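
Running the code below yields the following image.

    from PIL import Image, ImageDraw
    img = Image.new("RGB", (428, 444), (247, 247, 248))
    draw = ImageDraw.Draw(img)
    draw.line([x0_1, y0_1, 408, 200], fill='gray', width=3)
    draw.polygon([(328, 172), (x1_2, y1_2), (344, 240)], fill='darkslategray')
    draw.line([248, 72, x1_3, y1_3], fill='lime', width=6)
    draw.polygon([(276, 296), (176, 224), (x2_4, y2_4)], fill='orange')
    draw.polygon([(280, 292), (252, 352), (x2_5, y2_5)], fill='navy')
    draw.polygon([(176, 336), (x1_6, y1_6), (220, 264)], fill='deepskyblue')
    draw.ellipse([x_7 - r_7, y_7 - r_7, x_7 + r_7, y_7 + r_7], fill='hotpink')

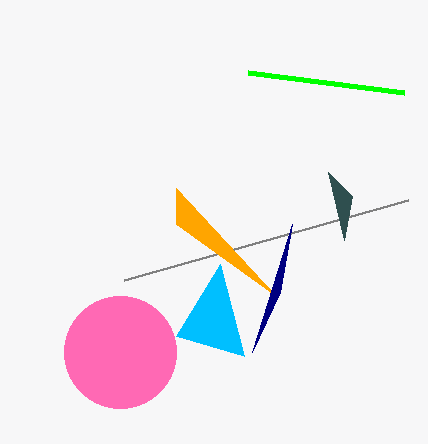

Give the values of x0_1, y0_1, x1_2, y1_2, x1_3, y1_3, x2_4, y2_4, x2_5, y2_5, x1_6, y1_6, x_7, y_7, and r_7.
x0_1 = 124; y0_1 = 280; x1_2 = 352; y1_2 = 196; x1_3 = 404; y1_3 = 92; x2_4 = 176; y2_4 = 188; x2_5 = 292; y2_5 = 224; x1_6 = 244; y1_6 = 356; x_7 = 120; y_7 = 352; r_7 = 56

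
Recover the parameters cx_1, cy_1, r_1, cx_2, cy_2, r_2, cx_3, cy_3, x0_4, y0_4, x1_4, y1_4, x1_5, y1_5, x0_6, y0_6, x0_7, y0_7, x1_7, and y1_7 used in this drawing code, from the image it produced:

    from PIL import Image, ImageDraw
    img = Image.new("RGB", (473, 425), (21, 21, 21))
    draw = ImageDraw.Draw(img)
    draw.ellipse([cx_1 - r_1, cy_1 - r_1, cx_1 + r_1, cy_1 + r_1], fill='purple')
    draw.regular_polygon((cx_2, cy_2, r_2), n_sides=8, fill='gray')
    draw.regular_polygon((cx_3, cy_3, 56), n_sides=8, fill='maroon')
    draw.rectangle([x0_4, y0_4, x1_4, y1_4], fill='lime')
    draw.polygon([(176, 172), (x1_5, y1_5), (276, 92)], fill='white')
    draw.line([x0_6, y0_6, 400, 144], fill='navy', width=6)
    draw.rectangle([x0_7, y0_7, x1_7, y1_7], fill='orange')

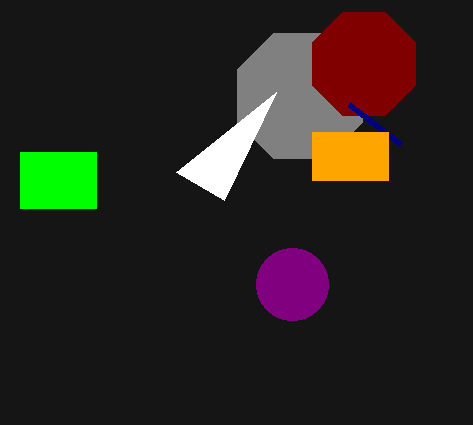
cx_1 = 292, cy_1 = 284, r_1 = 36, cx_2 = 300, cy_2 = 96, r_2 = 68, cx_3 = 364, cy_3 = 64, x0_4 = 20, y0_4 = 152, x1_4 = 96, y1_4 = 208, x1_5 = 224, y1_5 = 200, x0_6 = 348, y0_6 = 104, x0_7 = 312, y0_7 = 132, x1_7 = 388, y1_7 = 180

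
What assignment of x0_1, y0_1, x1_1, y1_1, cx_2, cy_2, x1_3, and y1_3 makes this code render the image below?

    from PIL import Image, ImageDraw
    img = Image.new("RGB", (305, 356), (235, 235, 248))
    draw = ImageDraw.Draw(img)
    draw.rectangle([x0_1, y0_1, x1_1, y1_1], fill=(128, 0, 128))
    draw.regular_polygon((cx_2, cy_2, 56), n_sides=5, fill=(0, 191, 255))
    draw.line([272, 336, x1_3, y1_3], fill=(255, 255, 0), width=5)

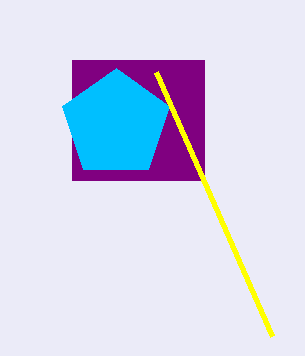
x0_1 = 72, y0_1 = 60, x1_1 = 204, y1_1 = 180, cx_2 = 116, cy_2 = 124, x1_3 = 156, y1_3 = 72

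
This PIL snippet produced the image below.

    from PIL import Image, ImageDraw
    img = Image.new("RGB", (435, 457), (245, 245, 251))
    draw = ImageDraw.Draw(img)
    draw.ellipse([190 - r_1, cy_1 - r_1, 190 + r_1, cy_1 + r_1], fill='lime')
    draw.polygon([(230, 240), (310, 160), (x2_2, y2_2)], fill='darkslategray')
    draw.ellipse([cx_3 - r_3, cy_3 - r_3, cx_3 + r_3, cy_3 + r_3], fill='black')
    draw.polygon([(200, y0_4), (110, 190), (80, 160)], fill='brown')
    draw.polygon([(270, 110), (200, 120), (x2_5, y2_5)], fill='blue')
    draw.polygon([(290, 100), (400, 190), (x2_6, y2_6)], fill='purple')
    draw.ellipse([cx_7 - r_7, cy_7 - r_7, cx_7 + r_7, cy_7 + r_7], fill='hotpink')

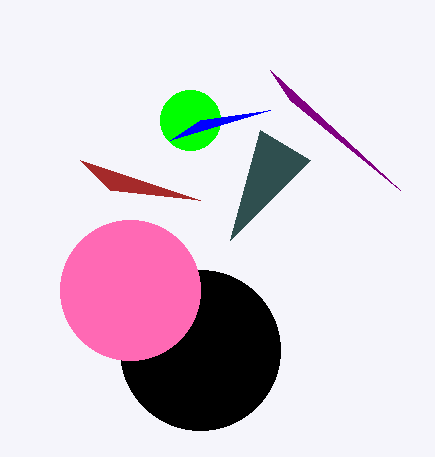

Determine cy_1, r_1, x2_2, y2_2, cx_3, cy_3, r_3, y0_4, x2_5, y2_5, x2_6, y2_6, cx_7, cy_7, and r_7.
cy_1 = 120
r_1 = 30
x2_2 = 260
y2_2 = 130
cx_3 = 200
cy_3 = 350
r_3 = 80
y0_4 = 200
x2_5 = 170
y2_5 = 140
x2_6 = 270
y2_6 = 70
cx_7 = 130
cy_7 = 290
r_7 = 70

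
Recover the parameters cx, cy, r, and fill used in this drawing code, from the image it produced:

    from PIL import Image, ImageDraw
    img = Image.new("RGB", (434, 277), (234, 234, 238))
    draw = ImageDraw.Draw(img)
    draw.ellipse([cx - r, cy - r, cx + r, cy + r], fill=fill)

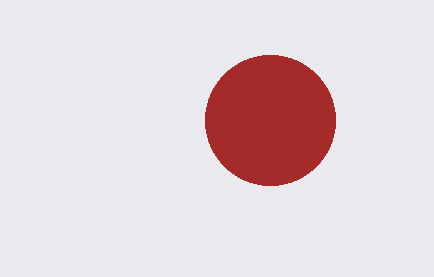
cx = 270
cy = 120
r = 65
fill = 'brown'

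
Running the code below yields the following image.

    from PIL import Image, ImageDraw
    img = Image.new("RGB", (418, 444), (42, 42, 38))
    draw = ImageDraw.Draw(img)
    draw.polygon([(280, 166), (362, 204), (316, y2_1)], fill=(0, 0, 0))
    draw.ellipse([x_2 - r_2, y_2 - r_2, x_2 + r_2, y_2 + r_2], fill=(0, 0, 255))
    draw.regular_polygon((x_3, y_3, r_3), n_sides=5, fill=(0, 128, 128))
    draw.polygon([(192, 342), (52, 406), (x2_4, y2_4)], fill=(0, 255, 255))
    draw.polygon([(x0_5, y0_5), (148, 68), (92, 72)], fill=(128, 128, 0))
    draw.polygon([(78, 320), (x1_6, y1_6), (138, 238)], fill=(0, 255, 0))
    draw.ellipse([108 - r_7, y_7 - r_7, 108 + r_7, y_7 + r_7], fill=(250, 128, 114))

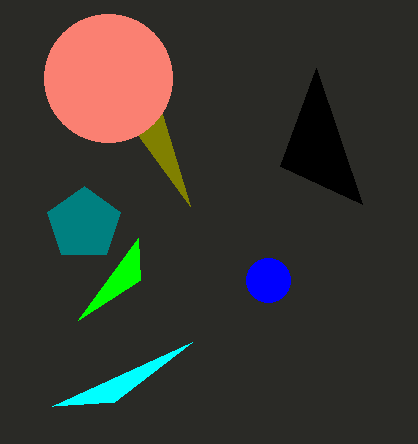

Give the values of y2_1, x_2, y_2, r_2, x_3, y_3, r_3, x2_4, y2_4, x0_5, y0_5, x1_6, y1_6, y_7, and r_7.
y2_1 = 68, x_2 = 268, y_2 = 280, r_2 = 22, x_3 = 84, y_3 = 224, r_3 = 38, x2_4 = 114, y2_4 = 402, x0_5 = 190, y0_5 = 206, x1_6 = 140, y1_6 = 280, y_7 = 78, r_7 = 64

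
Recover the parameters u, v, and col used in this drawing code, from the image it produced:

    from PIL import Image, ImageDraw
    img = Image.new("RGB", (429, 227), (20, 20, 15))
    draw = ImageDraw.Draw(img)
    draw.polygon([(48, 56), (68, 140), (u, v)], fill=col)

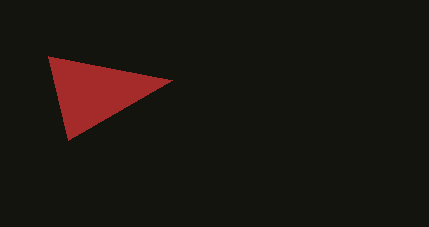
u = 172; v = 80; col = 'brown'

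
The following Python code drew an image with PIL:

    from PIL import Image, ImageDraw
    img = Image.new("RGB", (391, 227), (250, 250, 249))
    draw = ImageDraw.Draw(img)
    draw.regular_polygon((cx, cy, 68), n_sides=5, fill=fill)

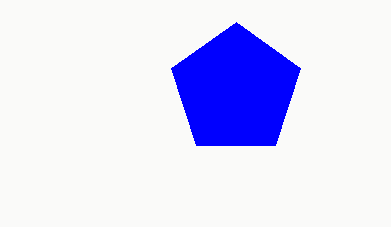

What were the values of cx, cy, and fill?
cx = 236
cy = 90
fill = 'blue'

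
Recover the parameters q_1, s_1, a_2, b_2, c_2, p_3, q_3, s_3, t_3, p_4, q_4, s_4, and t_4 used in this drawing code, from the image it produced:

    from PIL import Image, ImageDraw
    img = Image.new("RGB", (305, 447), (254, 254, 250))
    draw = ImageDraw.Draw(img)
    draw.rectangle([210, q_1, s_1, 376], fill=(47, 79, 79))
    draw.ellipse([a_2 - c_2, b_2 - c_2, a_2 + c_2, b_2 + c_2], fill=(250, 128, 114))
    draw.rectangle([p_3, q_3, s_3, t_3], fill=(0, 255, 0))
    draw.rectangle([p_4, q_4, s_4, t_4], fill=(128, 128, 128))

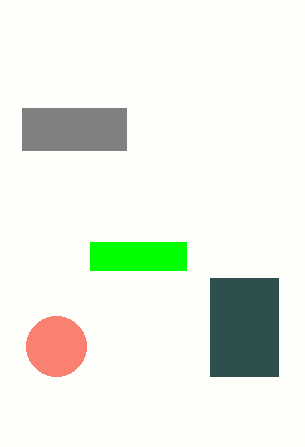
q_1 = 278, s_1 = 278, a_2 = 56, b_2 = 346, c_2 = 30, p_3 = 90, q_3 = 242, s_3 = 186, t_3 = 270, p_4 = 22, q_4 = 108, s_4 = 126, t_4 = 150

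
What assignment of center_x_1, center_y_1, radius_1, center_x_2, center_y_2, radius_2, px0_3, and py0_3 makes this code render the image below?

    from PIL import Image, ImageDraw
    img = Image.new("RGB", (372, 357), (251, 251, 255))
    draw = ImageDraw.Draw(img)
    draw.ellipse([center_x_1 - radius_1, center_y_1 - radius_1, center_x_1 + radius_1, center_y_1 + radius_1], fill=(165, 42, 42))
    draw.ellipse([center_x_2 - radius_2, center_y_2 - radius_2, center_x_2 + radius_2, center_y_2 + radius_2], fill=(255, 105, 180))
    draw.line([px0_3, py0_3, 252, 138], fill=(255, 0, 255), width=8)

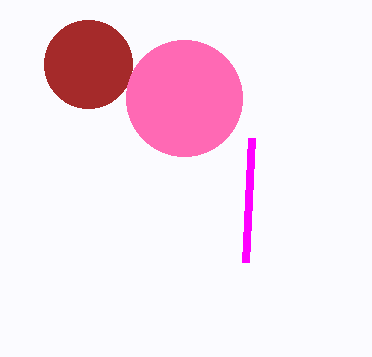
center_x_1 = 88; center_y_1 = 64; radius_1 = 44; center_x_2 = 184; center_y_2 = 98; radius_2 = 58; px0_3 = 246; py0_3 = 262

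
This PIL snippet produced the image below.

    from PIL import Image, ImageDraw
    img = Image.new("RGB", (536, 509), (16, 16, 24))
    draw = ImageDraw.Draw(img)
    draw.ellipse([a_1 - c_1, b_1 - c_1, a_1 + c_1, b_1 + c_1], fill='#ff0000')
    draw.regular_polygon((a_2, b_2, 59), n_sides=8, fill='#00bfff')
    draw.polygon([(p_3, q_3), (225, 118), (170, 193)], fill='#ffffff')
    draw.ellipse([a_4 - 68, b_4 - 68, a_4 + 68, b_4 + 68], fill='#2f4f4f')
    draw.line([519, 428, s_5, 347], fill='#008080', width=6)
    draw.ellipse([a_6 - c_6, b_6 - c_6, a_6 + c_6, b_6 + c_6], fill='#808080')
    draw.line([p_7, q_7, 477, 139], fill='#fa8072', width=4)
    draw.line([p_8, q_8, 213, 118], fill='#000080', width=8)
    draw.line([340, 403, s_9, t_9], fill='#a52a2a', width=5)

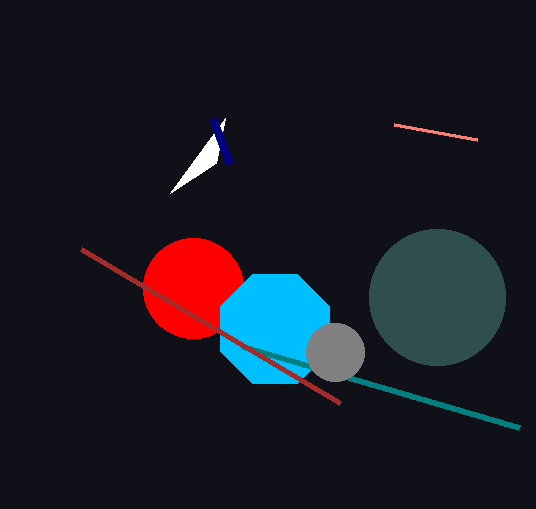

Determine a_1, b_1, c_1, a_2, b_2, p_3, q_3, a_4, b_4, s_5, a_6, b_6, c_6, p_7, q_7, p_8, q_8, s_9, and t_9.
a_1 = 193, b_1 = 288, c_1 = 50, a_2 = 275, b_2 = 329, p_3 = 216, q_3 = 163, a_4 = 437, b_4 = 297, s_5 = 243, a_6 = 335, b_6 = 352, c_6 = 29, p_7 = 394, q_7 = 124, p_8 = 230, q_8 = 164, s_9 = 81, t_9 = 249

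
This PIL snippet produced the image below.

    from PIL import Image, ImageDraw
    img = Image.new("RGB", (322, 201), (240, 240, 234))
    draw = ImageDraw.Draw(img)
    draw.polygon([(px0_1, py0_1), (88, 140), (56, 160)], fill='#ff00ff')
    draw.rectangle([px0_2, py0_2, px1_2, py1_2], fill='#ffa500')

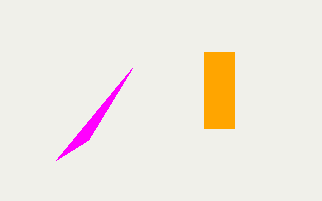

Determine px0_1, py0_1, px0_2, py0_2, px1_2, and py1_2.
px0_1 = 132; py0_1 = 68; px0_2 = 204; py0_2 = 52; px1_2 = 234; py1_2 = 128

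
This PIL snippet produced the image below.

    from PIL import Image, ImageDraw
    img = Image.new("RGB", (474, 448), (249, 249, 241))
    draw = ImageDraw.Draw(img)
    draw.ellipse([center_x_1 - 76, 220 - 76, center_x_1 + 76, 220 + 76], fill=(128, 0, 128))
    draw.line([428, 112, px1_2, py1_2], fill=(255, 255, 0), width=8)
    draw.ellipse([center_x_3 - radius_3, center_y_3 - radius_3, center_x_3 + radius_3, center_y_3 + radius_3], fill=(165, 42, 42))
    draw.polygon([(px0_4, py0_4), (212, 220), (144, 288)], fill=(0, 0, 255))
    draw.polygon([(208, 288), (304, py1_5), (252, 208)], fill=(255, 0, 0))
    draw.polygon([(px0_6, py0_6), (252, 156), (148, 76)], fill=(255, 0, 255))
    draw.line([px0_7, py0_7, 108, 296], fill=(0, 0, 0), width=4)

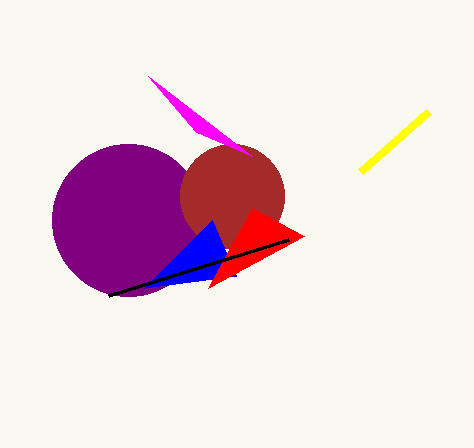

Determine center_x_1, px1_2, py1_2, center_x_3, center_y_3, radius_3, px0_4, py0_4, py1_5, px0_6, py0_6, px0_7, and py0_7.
center_x_1 = 128
px1_2 = 360
py1_2 = 172
center_x_3 = 232
center_y_3 = 196
radius_3 = 52
px0_4 = 236
py0_4 = 276
py1_5 = 236
px0_6 = 196
py0_6 = 132
px0_7 = 288
py0_7 = 240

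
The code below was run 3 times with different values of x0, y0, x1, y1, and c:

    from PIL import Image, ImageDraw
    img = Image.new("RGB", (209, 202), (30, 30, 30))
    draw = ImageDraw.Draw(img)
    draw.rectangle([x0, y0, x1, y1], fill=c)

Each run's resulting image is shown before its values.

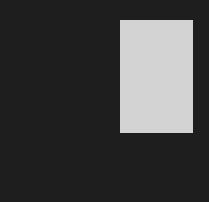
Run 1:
x0 = 120; y0 = 20; x1 = 192; y1 = 132; c = 'lightgray'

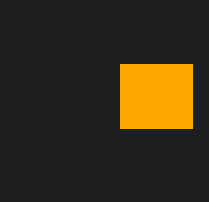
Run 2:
x0 = 120; y0 = 64; x1 = 192; y1 = 128; c = 'orange'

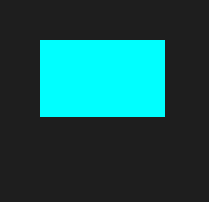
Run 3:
x0 = 40
y0 = 40
x1 = 164
y1 = 116
c = 'cyan'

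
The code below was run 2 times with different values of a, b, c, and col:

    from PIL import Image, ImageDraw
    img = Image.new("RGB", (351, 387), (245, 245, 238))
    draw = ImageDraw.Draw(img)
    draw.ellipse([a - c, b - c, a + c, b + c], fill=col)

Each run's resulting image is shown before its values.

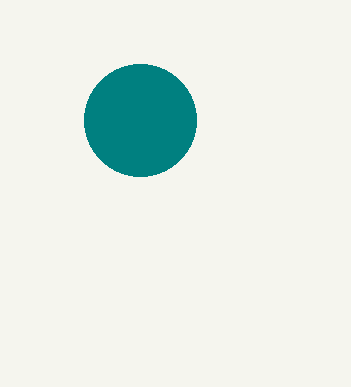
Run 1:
a = 140
b = 120
c = 56
col = 'teal'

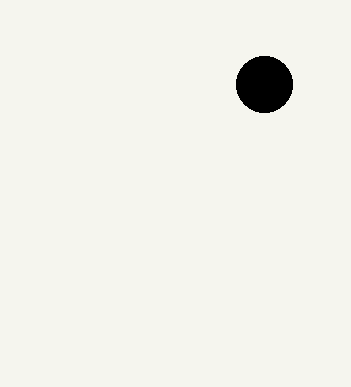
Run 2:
a = 264, b = 84, c = 28, col = 'black'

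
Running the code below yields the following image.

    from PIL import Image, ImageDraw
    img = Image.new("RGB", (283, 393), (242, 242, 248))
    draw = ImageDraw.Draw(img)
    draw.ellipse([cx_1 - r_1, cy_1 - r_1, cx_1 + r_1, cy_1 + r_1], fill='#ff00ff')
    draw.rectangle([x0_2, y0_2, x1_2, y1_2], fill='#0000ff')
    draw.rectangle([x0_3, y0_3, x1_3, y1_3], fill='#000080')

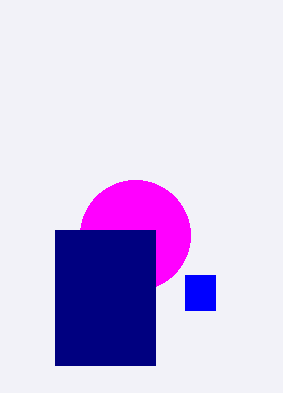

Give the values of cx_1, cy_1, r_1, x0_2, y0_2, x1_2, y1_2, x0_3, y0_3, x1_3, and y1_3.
cx_1 = 135
cy_1 = 235
r_1 = 55
x0_2 = 185
y0_2 = 275
x1_2 = 215
y1_2 = 310
x0_3 = 55
y0_3 = 230
x1_3 = 155
y1_3 = 365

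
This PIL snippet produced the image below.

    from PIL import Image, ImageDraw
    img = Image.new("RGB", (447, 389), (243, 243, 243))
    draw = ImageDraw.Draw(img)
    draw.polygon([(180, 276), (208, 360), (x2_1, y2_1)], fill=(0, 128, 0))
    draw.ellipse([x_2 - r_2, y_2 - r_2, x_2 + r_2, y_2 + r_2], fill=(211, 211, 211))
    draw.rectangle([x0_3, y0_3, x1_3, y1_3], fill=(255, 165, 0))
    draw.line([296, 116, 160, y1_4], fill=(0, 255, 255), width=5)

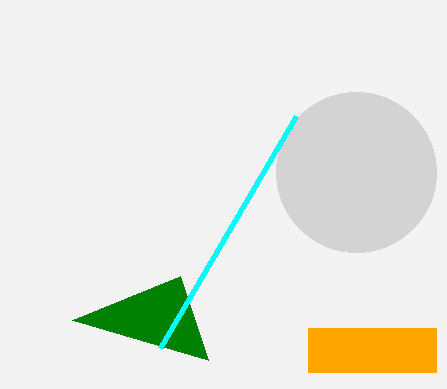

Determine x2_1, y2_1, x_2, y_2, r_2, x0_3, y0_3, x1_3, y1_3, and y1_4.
x2_1 = 72; y2_1 = 320; x_2 = 356; y_2 = 172; r_2 = 80; x0_3 = 308; y0_3 = 328; x1_3 = 436; y1_3 = 372; y1_4 = 348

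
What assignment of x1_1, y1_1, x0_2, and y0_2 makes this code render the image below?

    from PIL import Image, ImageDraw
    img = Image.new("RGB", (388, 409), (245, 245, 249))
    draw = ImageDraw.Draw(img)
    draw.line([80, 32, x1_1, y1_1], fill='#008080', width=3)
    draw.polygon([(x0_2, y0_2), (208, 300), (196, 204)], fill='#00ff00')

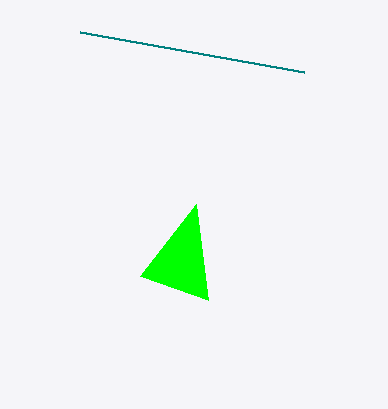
x1_1 = 304, y1_1 = 72, x0_2 = 140, y0_2 = 276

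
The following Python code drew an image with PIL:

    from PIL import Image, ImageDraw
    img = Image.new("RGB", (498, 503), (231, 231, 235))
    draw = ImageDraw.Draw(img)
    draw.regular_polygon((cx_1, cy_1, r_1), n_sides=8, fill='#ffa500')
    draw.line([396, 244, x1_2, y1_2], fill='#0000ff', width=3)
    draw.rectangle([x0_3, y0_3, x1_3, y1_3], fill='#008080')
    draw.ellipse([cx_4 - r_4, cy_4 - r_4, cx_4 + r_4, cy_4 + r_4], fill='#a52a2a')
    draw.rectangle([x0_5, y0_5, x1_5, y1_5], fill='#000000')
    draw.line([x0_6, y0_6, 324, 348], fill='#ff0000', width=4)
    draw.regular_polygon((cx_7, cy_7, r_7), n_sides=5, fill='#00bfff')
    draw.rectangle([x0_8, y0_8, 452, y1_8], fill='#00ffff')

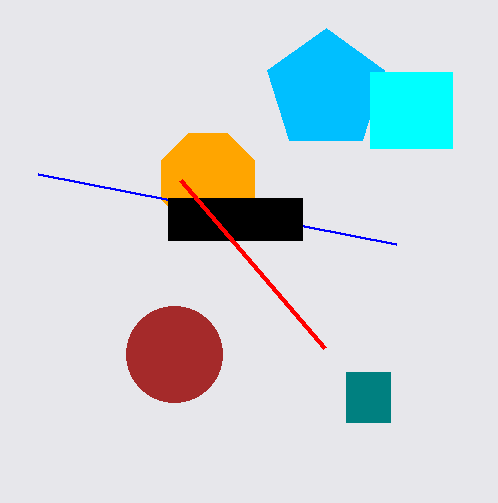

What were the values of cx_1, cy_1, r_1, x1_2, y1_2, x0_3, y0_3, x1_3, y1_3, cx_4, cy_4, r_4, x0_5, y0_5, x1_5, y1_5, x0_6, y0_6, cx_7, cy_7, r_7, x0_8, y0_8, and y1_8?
cx_1 = 208; cy_1 = 180; r_1 = 50; x1_2 = 38; y1_2 = 174; x0_3 = 346; y0_3 = 372; x1_3 = 390; y1_3 = 422; cx_4 = 174; cy_4 = 354; r_4 = 48; x0_5 = 168; y0_5 = 198; x1_5 = 302; y1_5 = 240; x0_6 = 180; y0_6 = 180; cx_7 = 326; cy_7 = 90; r_7 = 62; x0_8 = 370; y0_8 = 72; y1_8 = 148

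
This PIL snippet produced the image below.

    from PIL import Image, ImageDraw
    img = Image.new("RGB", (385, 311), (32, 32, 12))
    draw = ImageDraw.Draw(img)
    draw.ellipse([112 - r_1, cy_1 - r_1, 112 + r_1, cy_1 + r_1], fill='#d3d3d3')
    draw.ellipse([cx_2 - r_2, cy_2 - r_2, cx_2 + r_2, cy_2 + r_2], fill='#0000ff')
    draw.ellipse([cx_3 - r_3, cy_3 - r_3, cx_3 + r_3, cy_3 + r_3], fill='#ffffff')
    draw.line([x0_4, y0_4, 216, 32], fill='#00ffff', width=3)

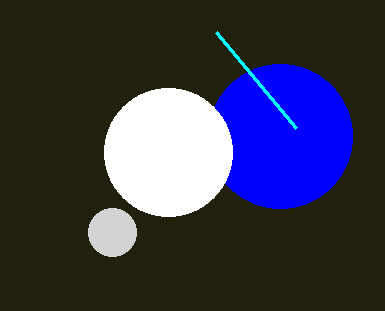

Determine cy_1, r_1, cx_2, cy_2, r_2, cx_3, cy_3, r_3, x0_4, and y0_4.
cy_1 = 232, r_1 = 24, cx_2 = 280, cy_2 = 136, r_2 = 72, cx_3 = 168, cy_3 = 152, r_3 = 64, x0_4 = 296, y0_4 = 128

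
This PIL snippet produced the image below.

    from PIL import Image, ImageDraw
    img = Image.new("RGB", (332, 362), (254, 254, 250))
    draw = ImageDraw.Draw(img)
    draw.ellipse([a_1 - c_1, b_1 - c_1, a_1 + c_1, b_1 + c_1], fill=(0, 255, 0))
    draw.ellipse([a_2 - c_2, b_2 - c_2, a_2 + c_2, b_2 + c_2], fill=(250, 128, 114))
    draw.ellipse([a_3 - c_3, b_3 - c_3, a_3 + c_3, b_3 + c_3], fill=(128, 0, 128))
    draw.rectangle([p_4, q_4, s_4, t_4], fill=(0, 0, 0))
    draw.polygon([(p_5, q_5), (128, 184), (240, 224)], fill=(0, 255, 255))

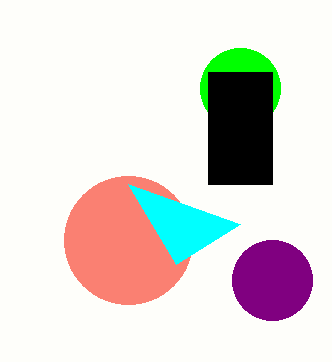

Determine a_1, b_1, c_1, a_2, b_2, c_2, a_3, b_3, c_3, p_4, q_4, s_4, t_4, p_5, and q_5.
a_1 = 240; b_1 = 88; c_1 = 40; a_2 = 128; b_2 = 240; c_2 = 64; a_3 = 272; b_3 = 280; c_3 = 40; p_4 = 208; q_4 = 72; s_4 = 272; t_4 = 184; p_5 = 176; q_5 = 264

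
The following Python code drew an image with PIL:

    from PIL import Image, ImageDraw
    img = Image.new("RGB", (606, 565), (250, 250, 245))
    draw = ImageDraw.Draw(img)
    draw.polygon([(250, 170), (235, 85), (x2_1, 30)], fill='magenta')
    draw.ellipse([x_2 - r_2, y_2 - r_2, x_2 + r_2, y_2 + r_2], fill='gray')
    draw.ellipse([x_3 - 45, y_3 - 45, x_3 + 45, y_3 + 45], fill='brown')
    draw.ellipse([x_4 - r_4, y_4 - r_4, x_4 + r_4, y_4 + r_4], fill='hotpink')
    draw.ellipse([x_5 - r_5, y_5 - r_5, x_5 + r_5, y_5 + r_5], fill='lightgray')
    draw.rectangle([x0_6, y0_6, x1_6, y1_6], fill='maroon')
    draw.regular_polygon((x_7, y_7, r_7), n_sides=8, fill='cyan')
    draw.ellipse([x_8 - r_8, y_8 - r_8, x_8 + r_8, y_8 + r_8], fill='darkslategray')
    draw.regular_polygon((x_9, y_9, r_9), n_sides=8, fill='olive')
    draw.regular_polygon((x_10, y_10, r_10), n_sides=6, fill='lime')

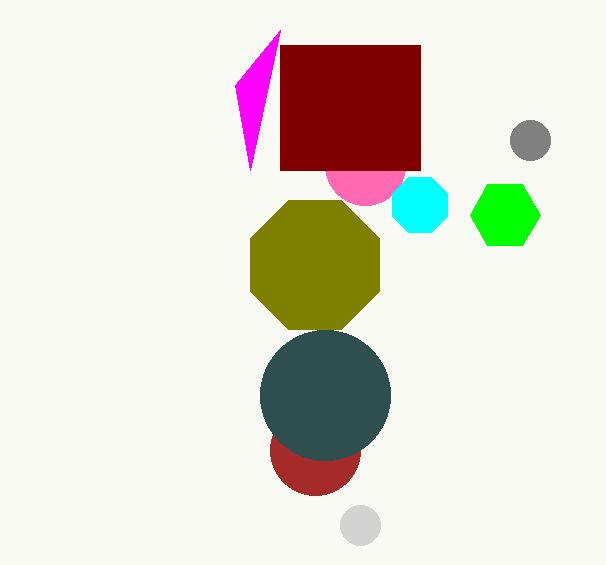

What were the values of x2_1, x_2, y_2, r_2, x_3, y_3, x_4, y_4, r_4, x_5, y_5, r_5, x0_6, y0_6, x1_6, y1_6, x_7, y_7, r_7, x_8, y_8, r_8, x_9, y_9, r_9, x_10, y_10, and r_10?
x2_1 = 280; x_2 = 530; y_2 = 140; r_2 = 20; x_3 = 315; y_3 = 450; x_4 = 365; y_4 = 165; r_4 = 40; x_5 = 360; y_5 = 525; r_5 = 20; x0_6 = 280; y0_6 = 45; x1_6 = 420; y1_6 = 170; x_7 = 420; y_7 = 205; r_7 = 30; x_8 = 325; y_8 = 395; r_8 = 65; x_9 = 315; y_9 = 265; r_9 = 70; x_10 = 505; y_10 = 215; r_10 = 35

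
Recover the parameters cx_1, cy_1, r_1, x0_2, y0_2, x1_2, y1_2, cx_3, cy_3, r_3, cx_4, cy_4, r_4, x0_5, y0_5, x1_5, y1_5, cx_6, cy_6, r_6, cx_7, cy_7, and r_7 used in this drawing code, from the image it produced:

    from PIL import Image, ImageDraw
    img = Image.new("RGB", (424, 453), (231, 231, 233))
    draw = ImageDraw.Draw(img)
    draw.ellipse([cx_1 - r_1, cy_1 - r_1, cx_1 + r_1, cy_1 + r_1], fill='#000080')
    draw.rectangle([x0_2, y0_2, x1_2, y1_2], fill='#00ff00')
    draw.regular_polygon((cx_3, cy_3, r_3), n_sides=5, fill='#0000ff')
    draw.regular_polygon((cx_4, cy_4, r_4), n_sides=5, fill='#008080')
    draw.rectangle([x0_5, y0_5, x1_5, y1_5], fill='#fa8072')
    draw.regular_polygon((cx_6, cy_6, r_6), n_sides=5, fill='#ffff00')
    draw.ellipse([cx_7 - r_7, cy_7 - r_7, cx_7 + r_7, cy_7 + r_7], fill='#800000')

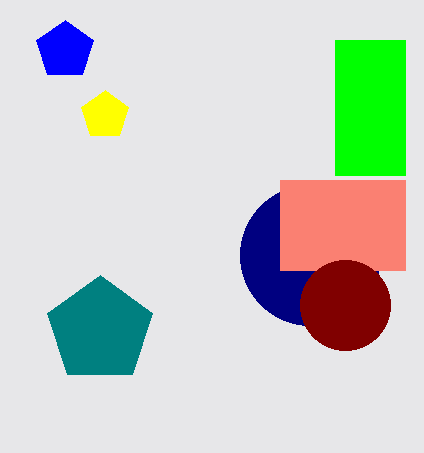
cx_1 = 310
cy_1 = 255
r_1 = 70
x0_2 = 335
y0_2 = 40
x1_2 = 405
y1_2 = 175
cx_3 = 65
cy_3 = 50
r_3 = 30
cx_4 = 100
cy_4 = 330
r_4 = 55
x0_5 = 280
y0_5 = 180
x1_5 = 405
y1_5 = 270
cx_6 = 105
cy_6 = 115
r_6 = 25
cx_7 = 345
cy_7 = 305
r_7 = 45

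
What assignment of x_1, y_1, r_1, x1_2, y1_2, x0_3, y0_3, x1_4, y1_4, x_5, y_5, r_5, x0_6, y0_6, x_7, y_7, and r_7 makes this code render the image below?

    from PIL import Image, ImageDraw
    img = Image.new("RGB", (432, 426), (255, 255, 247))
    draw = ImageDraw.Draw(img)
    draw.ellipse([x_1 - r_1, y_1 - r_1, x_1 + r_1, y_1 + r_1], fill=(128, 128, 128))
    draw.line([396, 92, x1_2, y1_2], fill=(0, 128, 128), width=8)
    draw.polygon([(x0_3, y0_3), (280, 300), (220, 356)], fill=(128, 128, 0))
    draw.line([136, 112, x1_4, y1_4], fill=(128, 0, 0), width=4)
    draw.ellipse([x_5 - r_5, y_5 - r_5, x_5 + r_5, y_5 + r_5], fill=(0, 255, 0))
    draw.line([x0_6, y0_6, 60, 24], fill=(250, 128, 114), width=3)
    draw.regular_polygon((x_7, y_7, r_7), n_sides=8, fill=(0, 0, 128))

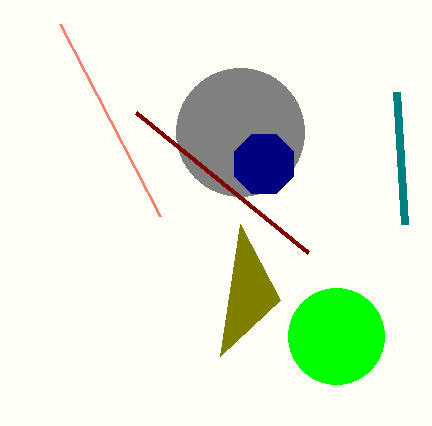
x_1 = 240, y_1 = 132, r_1 = 64, x1_2 = 404, y1_2 = 224, x0_3 = 240, y0_3 = 224, x1_4 = 308, y1_4 = 252, x_5 = 336, y_5 = 336, r_5 = 48, x0_6 = 160, y0_6 = 216, x_7 = 264, y_7 = 164, r_7 = 32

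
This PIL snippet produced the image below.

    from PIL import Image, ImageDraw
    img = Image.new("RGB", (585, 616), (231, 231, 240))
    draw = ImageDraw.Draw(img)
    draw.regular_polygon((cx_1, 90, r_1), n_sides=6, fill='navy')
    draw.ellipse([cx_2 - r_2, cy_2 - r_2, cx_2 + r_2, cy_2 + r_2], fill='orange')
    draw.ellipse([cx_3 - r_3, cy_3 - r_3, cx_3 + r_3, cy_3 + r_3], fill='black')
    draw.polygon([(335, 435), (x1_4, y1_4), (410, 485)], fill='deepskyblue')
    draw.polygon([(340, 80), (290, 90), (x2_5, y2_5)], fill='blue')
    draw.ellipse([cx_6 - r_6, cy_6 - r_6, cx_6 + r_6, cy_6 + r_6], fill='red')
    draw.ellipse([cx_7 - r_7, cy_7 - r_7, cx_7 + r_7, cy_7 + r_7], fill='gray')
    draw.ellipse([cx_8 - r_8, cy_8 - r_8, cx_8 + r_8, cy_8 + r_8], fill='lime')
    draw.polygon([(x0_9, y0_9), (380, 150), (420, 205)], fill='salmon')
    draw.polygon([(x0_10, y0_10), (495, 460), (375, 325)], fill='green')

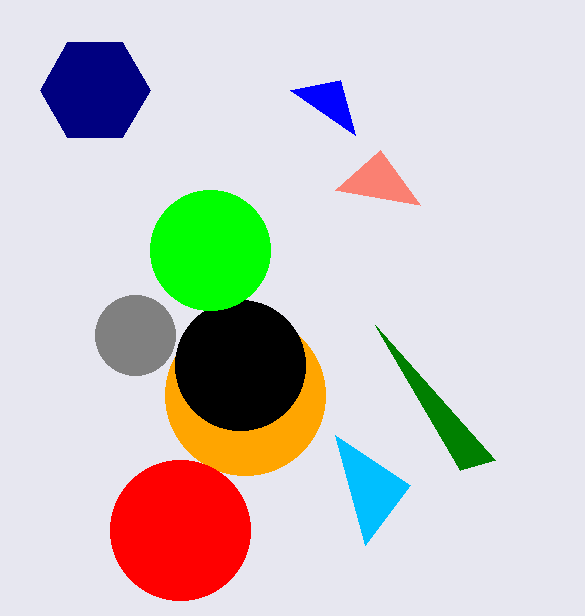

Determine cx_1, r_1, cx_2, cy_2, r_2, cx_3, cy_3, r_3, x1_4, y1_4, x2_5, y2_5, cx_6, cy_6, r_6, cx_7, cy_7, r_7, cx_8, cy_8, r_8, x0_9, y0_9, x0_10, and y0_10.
cx_1 = 95; r_1 = 55; cx_2 = 245; cy_2 = 395; r_2 = 80; cx_3 = 240; cy_3 = 365; r_3 = 65; x1_4 = 365; y1_4 = 545; x2_5 = 355; y2_5 = 135; cx_6 = 180; cy_6 = 530; r_6 = 70; cx_7 = 135; cy_7 = 335; r_7 = 40; cx_8 = 210; cy_8 = 250; r_8 = 60; x0_9 = 335; y0_9 = 190; x0_10 = 460; y0_10 = 470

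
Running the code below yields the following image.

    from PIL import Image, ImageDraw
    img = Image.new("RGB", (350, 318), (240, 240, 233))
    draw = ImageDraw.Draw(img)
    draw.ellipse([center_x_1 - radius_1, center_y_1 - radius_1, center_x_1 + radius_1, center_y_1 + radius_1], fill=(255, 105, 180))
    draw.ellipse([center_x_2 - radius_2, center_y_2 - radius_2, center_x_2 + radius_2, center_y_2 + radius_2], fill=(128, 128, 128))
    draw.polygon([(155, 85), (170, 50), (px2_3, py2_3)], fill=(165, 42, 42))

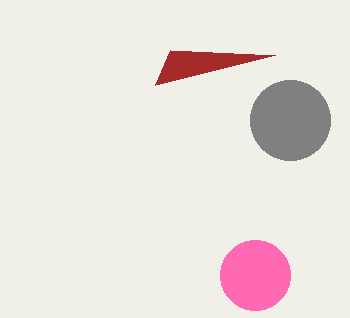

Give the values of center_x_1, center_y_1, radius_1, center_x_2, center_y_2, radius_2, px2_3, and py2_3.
center_x_1 = 255
center_y_1 = 275
radius_1 = 35
center_x_2 = 290
center_y_2 = 120
radius_2 = 40
px2_3 = 275
py2_3 = 55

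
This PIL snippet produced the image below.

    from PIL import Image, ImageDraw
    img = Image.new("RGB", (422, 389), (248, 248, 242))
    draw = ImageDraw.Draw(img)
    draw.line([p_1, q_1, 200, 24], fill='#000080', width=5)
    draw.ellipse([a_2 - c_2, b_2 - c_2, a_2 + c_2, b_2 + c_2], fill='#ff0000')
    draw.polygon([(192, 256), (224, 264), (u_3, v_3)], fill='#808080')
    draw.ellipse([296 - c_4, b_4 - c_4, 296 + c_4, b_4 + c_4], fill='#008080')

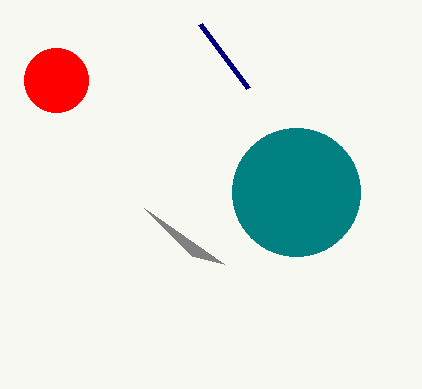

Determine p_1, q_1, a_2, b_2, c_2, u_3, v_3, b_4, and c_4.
p_1 = 248
q_1 = 88
a_2 = 56
b_2 = 80
c_2 = 32
u_3 = 144
v_3 = 208
b_4 = 192
c_4 = 64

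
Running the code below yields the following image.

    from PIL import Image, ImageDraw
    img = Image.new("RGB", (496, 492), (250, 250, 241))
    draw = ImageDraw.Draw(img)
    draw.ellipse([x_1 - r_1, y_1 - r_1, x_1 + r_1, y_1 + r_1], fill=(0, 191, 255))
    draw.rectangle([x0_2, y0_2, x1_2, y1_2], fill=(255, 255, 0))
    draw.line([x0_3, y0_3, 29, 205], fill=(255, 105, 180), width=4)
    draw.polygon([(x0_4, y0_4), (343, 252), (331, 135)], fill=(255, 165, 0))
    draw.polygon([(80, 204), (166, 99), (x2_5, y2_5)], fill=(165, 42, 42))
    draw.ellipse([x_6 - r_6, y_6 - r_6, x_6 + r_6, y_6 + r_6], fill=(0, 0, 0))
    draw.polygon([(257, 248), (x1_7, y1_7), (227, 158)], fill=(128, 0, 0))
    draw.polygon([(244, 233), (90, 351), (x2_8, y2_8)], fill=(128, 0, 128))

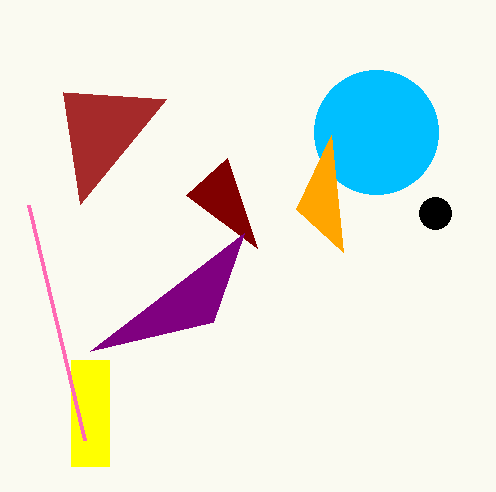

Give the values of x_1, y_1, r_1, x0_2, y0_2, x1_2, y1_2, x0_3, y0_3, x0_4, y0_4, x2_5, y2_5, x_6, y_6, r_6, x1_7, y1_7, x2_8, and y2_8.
x_1 = 376, y_1 = 132, r_1 = 62, x0_2 = 71, y0_2 = 360, x1_2 = 109, y1_2 = 466, x0_3 = 85, y0_3 = 440, x0_4 = 296, y0_4 = 209, x2_5 = 63, y2_5 = 92, x_6 = 435, y_6 = 213, r_6 = 16, x1_7 = 186, y1_7 = 195, x2_8 = 213, y2_8 = 322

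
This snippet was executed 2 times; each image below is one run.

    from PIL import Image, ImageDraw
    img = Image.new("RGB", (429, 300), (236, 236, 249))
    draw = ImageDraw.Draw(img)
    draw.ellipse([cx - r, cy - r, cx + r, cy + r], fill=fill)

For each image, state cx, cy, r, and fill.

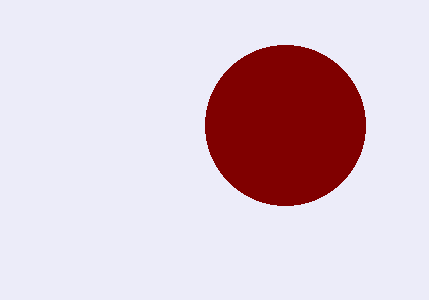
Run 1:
cx = 285, cy = 125, r = 80, fill = 'maroon'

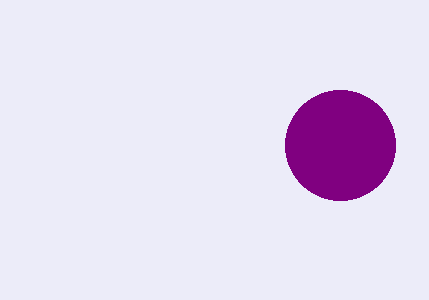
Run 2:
cx = 340
cy = 145
r = 55
fill = 'purple'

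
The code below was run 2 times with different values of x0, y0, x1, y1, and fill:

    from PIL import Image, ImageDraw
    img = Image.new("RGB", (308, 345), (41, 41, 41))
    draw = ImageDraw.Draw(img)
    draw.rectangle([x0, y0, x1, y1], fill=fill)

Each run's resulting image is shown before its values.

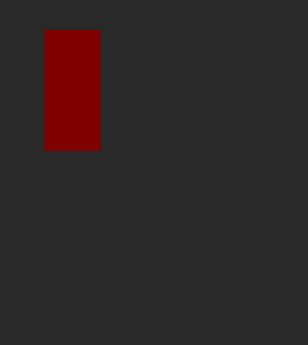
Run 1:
x0 = 45, y0 = 30, x1 = 100, y1 = 150, fill = 'maroon'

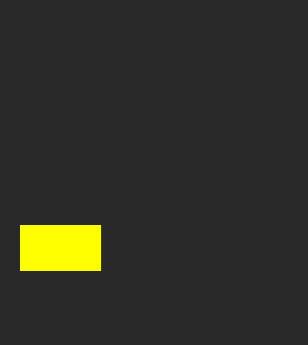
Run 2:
x0 = 20
y0 = 225
x1 = 100
y1 = 270
fill = 'yellow'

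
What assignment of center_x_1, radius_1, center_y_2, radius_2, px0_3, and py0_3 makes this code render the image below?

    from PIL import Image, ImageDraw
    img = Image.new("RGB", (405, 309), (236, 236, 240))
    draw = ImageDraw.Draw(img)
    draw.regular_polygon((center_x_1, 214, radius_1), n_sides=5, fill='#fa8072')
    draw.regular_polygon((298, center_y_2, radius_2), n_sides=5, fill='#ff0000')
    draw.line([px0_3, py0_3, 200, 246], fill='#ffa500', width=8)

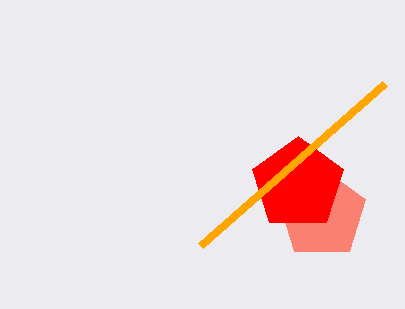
center_x_1 = 322; radius_1 = 46; center_y_2 = 184; radius_2 = 48; px0_3 = 384; py0_3 = 84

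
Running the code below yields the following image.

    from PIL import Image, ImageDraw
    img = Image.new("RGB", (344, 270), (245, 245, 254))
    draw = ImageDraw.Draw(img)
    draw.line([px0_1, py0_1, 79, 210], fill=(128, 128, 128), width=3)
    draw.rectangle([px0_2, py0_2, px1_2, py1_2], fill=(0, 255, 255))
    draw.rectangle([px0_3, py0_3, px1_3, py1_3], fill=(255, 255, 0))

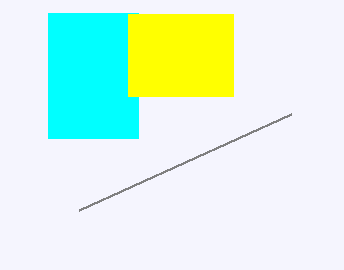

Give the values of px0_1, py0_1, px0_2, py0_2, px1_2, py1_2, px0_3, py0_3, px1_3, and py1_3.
px0_1 = 291, py0_1 = 114, px0_2 = 48, py0_2 = 13, px1_2 = 138, py1_2 = 138, px0_3 = 128, py0_3 = 14, px1_3 = 233, py1_3 = 96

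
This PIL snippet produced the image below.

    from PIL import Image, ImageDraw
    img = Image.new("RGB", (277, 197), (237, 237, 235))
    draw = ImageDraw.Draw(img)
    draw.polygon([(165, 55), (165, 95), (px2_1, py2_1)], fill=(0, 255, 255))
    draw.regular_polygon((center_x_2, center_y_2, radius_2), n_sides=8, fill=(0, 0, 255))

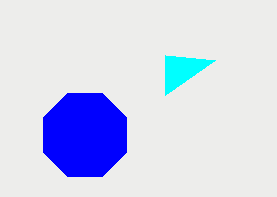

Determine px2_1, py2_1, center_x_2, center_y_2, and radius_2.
px2_1 = 215, py2_1 = 60, center_x_2 = 85, center_y_2 = 135, radius_2 = 45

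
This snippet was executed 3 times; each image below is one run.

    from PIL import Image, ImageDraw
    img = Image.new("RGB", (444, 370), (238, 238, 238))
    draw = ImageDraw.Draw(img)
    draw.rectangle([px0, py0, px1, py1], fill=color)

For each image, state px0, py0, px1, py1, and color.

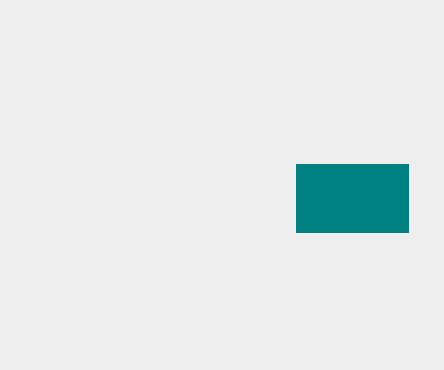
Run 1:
px0 = 296, py0 = 164, px1 = 408, py1 = 232, color = 'teal'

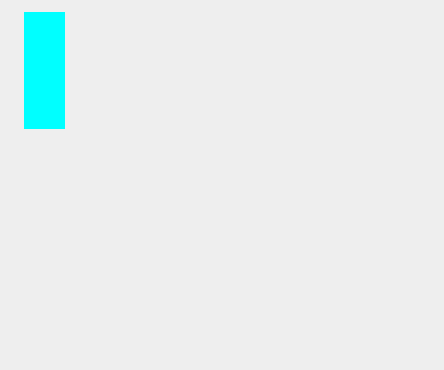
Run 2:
px0 = 24
py0 = 12
px1 = 64
py1 = 128
color = 'cyan'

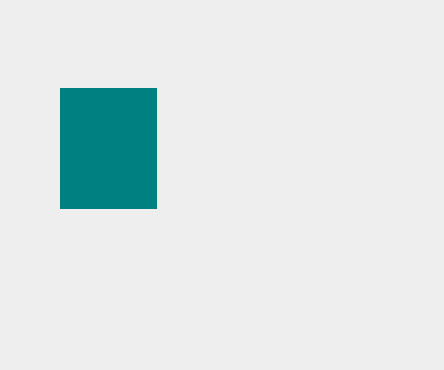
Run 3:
px0 = 60; py0 = 88; px1 = 156; py1 = 208; color = 'teal'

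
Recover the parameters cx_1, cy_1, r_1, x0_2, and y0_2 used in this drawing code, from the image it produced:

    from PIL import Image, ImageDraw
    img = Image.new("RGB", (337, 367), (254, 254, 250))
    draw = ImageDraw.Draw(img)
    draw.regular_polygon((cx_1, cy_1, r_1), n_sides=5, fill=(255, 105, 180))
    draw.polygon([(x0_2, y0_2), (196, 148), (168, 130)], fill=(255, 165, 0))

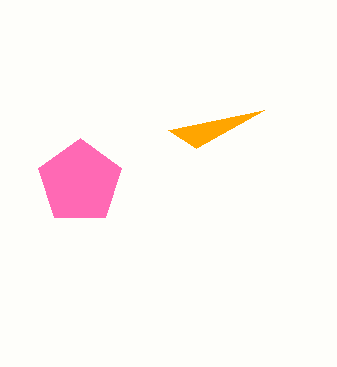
cx_1 = 80
cy_1 = 182
r_1 = 44
x0_2 = 264
y0_2 = 110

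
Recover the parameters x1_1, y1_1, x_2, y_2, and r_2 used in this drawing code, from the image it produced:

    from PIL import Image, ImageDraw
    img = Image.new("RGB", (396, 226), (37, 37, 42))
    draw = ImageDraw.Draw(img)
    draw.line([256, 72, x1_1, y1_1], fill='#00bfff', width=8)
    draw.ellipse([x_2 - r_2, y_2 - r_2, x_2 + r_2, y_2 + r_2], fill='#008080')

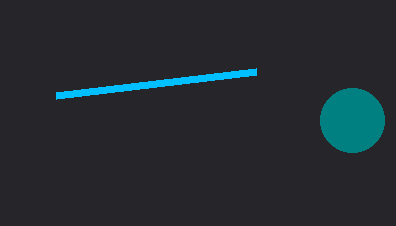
x1_1 = 56; y1_1 = 96; x_2 = 352; y_2 = 120; r_2 = 32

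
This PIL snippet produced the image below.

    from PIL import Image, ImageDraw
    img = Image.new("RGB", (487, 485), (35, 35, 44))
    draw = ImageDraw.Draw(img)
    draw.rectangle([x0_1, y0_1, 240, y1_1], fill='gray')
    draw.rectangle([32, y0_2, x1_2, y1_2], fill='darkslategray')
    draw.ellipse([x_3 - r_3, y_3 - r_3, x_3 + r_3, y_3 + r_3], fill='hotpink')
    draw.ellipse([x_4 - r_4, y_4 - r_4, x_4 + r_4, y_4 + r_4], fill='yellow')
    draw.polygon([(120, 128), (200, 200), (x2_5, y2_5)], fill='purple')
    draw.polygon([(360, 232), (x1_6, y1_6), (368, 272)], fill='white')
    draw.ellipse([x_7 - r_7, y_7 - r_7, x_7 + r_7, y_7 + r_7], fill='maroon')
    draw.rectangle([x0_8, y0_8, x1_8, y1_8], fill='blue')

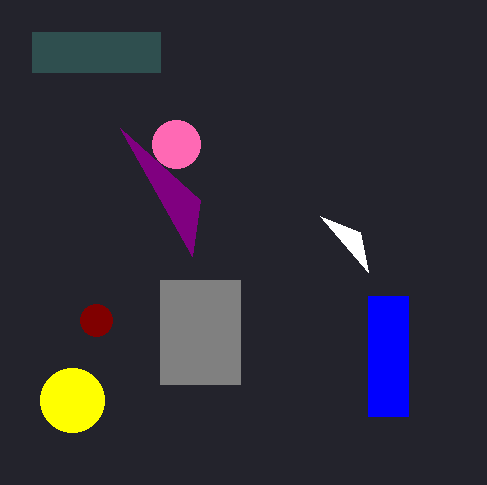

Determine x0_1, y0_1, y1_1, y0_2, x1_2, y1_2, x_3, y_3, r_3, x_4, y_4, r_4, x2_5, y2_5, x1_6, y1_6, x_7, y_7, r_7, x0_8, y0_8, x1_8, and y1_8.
x0_1 = 160; y0_1 = 280; y1_1 = 384; y0_2 = 32; x1_2 = 160; y1_2 = 72; x_3 = 176; y_3 = 144; r_3 = 24; x_4 = 72; y_4 = 400; r_4 = 32; x2_5 = 192; y2_5 = 256; x1_6 = 320; y1_6 = 216; x_7 = 96; y_7 = 320; r_7 = 16; x0_8 = 368; y0_8 = 296; x1_8 = 408; y1_8 = 416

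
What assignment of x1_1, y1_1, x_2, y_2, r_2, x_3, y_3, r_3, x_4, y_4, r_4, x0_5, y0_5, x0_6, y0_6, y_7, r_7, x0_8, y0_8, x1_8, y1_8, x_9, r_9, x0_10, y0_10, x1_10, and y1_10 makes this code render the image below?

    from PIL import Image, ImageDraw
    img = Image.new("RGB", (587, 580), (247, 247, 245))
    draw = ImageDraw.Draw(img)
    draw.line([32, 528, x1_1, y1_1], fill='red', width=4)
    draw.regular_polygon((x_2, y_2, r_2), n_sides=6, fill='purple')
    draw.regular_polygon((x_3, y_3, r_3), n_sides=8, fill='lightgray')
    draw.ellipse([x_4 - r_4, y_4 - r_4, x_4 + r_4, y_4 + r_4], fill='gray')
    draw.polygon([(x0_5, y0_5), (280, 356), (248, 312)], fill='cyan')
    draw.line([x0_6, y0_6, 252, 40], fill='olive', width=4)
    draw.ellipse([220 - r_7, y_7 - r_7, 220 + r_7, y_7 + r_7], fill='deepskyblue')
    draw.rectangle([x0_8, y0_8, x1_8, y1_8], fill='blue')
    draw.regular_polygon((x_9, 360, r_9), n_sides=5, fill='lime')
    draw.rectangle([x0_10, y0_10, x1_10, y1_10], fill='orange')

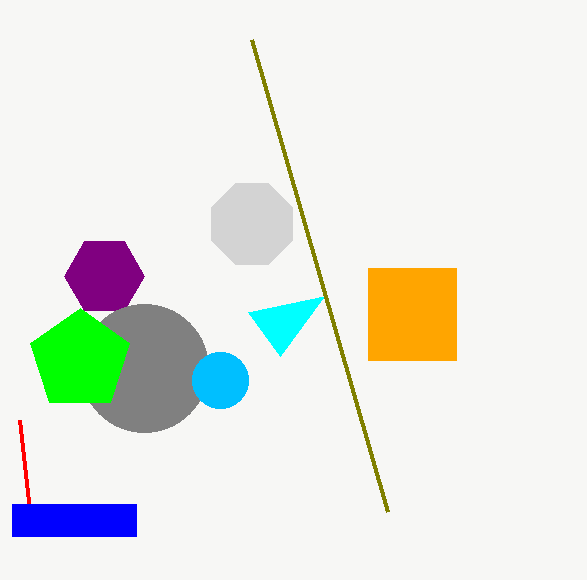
x1_1 = 20; y1_1 = 420; x_2 = 104; y_2 = 276; r_2 = 40; x_3 = 252; y_3 = 224; r_3 = 44; x_4 = 144; y_4 = 368; r_4 = 64; x0_5 = 324; y0_5 = 296; x0_6 = 388; y0_6 = 512; y_7 = 380; r_7 = 28; x0_8 = 12; y0_8 = 504; x1_8 = 136; y1_8 = 536; x_9 = 80; r_9 = 52; x0_10 = 368; y0_10 = 268; x1_10 = 456; y1_10 = 360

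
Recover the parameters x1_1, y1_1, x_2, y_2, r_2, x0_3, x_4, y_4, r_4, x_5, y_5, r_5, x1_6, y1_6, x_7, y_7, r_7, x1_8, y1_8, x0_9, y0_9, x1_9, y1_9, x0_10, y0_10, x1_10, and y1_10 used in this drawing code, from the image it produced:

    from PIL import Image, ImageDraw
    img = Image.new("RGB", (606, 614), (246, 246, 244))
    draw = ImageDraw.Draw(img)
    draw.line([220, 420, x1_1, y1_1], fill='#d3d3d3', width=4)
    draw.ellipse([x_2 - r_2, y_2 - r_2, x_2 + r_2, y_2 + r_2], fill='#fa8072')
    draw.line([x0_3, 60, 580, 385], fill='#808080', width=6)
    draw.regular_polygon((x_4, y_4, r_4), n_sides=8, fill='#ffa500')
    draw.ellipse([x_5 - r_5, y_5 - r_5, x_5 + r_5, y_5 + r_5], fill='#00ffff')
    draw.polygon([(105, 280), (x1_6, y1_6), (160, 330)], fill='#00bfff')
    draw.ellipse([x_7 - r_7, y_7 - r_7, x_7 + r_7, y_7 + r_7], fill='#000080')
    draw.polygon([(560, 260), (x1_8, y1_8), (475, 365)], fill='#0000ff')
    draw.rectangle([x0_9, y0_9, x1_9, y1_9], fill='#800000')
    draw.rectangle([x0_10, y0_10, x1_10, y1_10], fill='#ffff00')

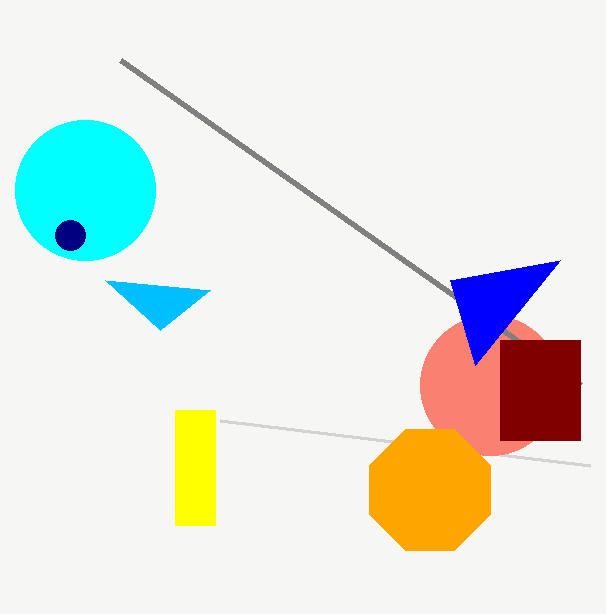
x1_1 = 590
y1_1 = 465
x_2 = 490
y_2 = 385
r_2 = 70
x0_3 = 120
x_4 = 430
y_4 = 490
r_4 = 65
x_5 = 85
y_5 = 190
r_5 = 70
x1_6 = 210
y1_6 = 290
x_7 = 70
y_7 = 235
r_7 = 15
x1_8 = 450
y1_8 = 280
x0_9 = 500
y0_9 = 340
x1_9 = 580
y1_9 = 440
x0_10 = 175
y0_10 = 410
x1_10 = 215
y1_10 = 525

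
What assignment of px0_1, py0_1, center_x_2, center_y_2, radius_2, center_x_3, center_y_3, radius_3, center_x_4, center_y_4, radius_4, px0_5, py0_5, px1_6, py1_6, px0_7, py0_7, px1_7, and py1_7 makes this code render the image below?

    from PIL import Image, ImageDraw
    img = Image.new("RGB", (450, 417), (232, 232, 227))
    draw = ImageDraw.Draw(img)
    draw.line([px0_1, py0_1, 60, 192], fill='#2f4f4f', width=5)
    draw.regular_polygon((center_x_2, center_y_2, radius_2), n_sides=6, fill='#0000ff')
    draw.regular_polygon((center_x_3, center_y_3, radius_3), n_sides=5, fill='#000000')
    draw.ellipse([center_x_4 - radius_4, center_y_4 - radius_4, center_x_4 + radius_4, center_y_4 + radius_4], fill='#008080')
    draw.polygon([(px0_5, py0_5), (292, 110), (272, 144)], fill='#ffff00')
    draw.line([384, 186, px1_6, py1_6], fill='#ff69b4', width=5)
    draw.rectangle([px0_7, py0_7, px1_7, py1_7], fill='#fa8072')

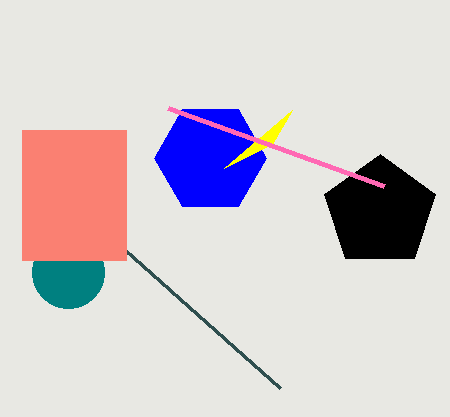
px0_1 = 280; py0_1 = 388; center_x_2 = 210; center_y_2 = 158; radius_2 = 56; center_x_3 = 380; center_y_3 = 212; radius_3 = 58; center_x_4 = 68; center_y_4 = 272; radius_4 = 36; px0_5 = 224; py0_5 = 168; px1_6 = 168; py1_6 = 108; px0_7 = 22; py0_7 = 130; px1_7 = 126; py1_7 = 260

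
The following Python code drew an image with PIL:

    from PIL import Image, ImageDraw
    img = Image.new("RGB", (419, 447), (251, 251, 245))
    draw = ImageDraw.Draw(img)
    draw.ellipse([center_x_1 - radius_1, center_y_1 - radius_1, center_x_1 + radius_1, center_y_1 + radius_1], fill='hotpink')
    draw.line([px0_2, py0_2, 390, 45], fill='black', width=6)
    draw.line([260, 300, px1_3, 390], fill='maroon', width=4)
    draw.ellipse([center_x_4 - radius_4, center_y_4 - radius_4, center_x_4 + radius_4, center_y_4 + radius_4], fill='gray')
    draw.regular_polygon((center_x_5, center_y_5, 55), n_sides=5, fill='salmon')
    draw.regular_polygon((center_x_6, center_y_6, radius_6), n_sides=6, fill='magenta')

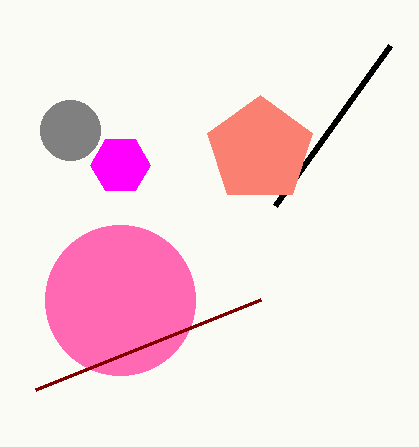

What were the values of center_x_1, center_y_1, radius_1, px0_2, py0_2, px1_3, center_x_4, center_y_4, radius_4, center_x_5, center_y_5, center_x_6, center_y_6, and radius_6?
center_x_1 = 120
center_y_1 = 300
radius_1 = 75
px0_2 = 275
py0_2 = 205
px1_3 = 35
center_x_4 = 70
center_y_4 = 130
radius_4 = 30
center_x_5 = 260
center_y_5 = 150
center_x_6 = 120
center_y_6 = 165
radius_6 = 30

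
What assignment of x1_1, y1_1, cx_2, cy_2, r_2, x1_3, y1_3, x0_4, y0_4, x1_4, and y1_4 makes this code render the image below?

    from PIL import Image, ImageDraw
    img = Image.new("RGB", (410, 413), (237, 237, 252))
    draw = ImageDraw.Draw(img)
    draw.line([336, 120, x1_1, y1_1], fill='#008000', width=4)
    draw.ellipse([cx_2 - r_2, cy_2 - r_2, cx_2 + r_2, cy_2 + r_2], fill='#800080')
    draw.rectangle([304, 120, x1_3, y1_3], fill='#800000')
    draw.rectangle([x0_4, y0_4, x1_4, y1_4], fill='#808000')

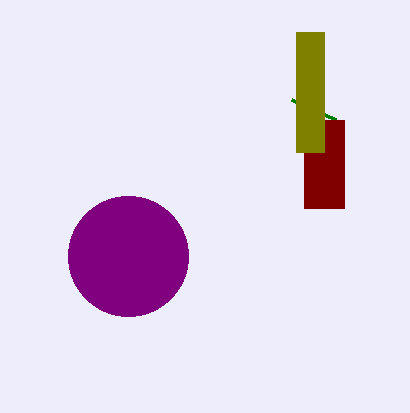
x1_1 = 292; y1_1 = 100; cx_2 = 128; cy_2 = 256; r_2 = 60; x1_3 = 344; y1_3 = 208; x0_4 = 296; y0_4 = 32; x1_4 = 324; y1_4 = 152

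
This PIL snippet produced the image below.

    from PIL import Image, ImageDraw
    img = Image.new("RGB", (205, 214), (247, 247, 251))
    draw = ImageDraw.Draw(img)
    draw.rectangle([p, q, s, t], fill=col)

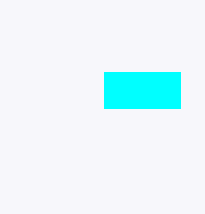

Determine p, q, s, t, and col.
p = 104; q = 72; s = 180; t = 108; col = 'cyan'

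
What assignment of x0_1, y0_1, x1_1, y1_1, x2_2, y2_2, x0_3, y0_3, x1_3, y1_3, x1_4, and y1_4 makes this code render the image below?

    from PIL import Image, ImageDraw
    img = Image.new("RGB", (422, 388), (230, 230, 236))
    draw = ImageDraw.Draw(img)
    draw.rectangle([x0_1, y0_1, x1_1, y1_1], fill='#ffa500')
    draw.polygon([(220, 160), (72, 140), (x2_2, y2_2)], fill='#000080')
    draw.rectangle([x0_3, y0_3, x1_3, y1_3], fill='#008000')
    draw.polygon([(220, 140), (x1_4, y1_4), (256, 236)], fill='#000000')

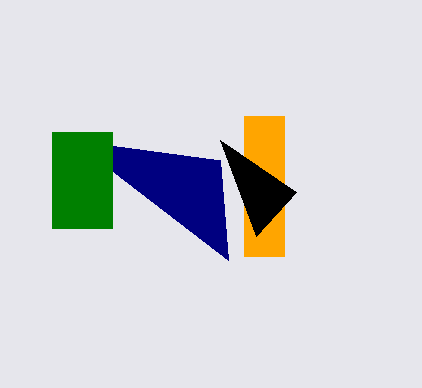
x0_1 = 244
y0_1 = 116
x1_1 = 284
y1_1 = 256
x2_2 = 228
y2_2 = 260
x0_3 = 52
y0_3 = 132
x1_3 = 112
y1_3 = 228
x1_4 = 296
y1_4 = 192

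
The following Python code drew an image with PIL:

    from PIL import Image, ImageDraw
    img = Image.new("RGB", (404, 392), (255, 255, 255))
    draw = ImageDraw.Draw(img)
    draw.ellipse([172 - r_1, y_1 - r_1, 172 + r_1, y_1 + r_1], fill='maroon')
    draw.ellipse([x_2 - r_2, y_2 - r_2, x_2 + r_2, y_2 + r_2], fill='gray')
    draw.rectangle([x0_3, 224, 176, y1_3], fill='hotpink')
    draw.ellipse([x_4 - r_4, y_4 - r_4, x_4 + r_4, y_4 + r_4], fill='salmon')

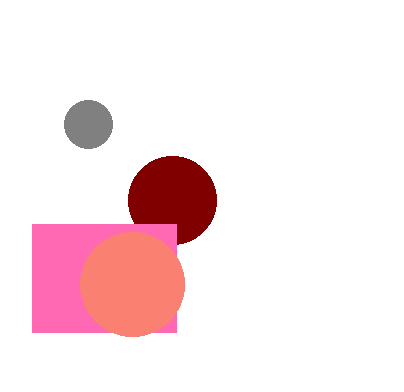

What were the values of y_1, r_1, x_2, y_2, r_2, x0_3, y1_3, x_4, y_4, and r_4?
y_1 = 200; r_1 = 44; x_2 = 88; y_2 = 124; r_2 = 24; x0_3 = 32; y1_3 = 332; x_4 = 132; y_4 = 284; r_4 = 52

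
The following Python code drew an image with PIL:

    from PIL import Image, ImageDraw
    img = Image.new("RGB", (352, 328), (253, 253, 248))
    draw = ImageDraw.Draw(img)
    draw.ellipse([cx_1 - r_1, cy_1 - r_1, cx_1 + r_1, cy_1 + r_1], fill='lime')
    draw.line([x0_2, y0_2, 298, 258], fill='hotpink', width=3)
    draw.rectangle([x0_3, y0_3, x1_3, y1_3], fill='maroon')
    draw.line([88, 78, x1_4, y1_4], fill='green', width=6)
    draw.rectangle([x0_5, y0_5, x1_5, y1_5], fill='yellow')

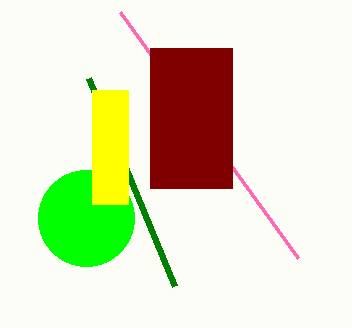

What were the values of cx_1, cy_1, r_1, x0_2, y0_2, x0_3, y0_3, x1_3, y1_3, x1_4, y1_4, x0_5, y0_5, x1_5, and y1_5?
cx_1 = 86; cy_1 = 218; r_1 = 48; x0_2 = 120; y0_2 = 12; x0_3 = 150; y0_3 = 48; x1_3 = 232; y1_3 = 188; x1_4 = 174; y1_4 = 286; x0_5 = 92; y0_5 = 90; x1_5 = 128; y1_5 = 204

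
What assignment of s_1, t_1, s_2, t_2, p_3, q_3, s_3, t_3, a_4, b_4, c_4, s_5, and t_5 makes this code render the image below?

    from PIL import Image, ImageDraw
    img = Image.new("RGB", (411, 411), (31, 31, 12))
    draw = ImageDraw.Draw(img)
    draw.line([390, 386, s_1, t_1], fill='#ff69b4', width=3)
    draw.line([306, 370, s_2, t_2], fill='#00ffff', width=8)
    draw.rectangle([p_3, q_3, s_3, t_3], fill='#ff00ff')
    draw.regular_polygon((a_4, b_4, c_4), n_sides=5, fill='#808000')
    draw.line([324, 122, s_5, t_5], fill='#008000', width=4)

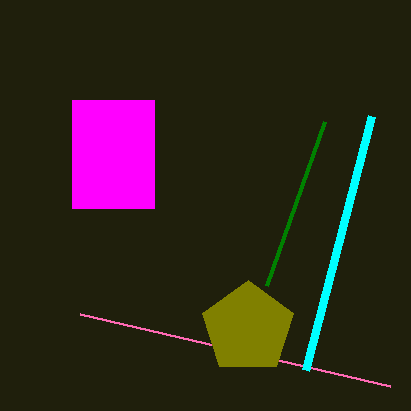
s_1 = 80
t_1 = 314
s_2 = 372
t_2 = 116
p_3 = 72
q_3 = 100
s_3 = 154
t_3 = 208
a_4 = 248
b_4 = 328
c_4 = 48
s_5 = 266
t_5 = 286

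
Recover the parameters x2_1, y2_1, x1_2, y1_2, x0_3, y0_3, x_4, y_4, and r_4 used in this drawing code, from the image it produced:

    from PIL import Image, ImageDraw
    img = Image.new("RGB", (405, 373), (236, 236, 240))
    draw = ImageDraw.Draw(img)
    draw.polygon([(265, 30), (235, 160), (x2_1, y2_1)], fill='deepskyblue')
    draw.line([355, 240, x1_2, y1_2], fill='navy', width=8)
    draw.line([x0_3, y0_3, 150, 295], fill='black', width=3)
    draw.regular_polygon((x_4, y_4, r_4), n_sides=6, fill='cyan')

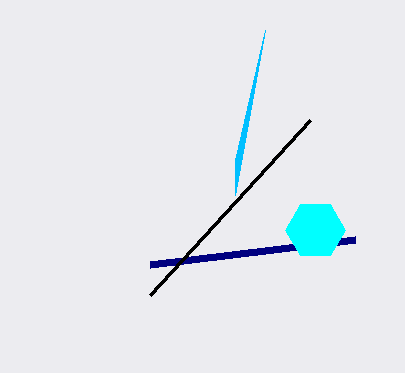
x2_1 = 235, y2_1 = 195, x1_2 = 150, y1_2 = 265, x0_3 = 310, y0_3 = 120, x_4 = 315, y_4 = 230, r_4 = 30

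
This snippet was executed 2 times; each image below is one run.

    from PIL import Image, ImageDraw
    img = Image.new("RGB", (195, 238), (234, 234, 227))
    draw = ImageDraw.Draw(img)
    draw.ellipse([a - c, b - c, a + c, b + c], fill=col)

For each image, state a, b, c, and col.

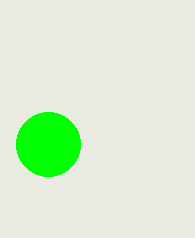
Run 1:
a = 48
b = 144
c = 32
col = 'lime'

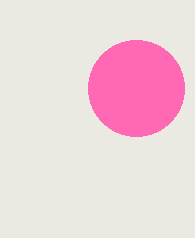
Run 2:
a = 136; b = 88; c = 48; col = 'hotpink'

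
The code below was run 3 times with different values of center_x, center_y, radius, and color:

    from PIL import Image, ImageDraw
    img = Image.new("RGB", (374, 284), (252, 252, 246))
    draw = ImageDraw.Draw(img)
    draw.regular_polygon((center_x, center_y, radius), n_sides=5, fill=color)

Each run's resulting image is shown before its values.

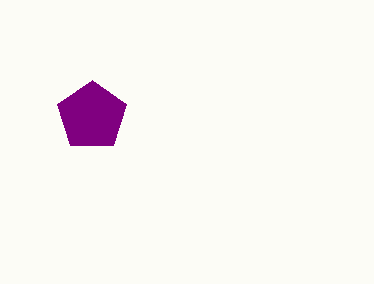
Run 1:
center_x = 92; center_y = 116; radius = 36; color = 'purple'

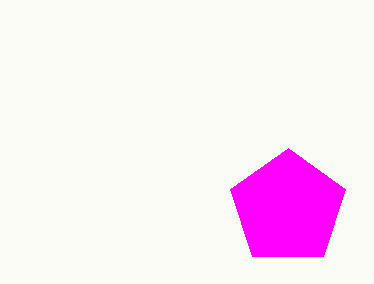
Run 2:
center_x = 288; center_y = 208; radius = 60; color = 'magenta'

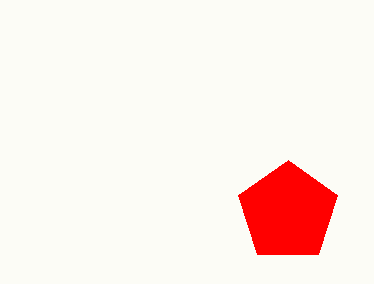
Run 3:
center_x = 288; center_y = 212; radius = 52; color = 'red'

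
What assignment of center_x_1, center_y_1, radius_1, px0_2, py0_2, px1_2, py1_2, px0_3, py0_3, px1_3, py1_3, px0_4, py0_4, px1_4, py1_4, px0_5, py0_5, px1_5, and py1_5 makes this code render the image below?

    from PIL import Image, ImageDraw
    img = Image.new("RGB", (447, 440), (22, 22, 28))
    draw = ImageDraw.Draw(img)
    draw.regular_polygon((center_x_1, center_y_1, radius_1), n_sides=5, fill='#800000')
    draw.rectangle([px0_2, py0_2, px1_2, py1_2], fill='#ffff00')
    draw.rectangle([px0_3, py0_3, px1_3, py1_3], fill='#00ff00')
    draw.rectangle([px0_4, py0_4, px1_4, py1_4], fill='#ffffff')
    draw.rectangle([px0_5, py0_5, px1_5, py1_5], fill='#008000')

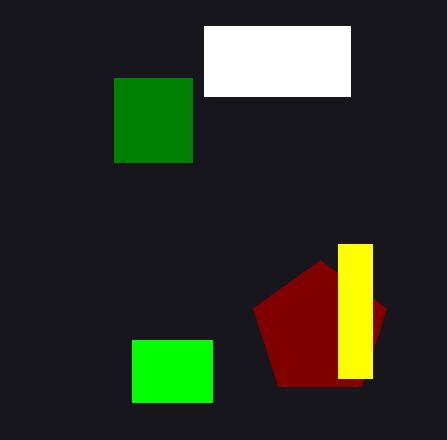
center_x_1 = 320, center_y_1 = 330, radius_1 = 70, px0_2 = 338, py0_2 = 244, px1_2 = 372, py1_2 = 378, px0_3 = 132, py0_3 = 340, px1_3 = 212, py1_3 = 402, px0_4 = 204, py0_4 = 26, px1_4 = 350, py1_4 = 96, px0_5 = 114, py0_5 = 78, px1_5 = 192, py1_5 = 162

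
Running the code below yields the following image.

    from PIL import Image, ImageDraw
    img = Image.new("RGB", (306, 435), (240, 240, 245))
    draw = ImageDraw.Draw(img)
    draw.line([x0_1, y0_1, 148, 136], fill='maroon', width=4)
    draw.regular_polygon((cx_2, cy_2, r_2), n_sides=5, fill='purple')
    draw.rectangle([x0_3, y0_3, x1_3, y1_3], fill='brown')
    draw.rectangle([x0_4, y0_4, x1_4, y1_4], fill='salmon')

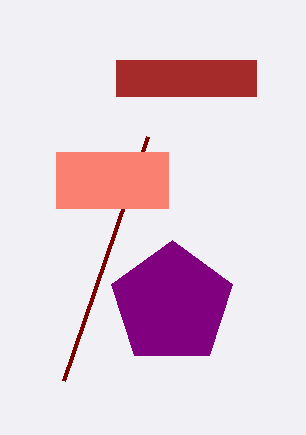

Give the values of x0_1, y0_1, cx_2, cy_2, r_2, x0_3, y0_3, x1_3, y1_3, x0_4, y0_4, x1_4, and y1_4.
x0_1 = 64
y0_1 = 380
cx_2 = 172
cy_2 = 304
r_2 = 64
x0_3 = 116
y0_3 = 60
x1_3 = 256
y1_3 = 96
x0_4 = 56
y0_4 = 152
x1_4 = 168
y1_4 = 208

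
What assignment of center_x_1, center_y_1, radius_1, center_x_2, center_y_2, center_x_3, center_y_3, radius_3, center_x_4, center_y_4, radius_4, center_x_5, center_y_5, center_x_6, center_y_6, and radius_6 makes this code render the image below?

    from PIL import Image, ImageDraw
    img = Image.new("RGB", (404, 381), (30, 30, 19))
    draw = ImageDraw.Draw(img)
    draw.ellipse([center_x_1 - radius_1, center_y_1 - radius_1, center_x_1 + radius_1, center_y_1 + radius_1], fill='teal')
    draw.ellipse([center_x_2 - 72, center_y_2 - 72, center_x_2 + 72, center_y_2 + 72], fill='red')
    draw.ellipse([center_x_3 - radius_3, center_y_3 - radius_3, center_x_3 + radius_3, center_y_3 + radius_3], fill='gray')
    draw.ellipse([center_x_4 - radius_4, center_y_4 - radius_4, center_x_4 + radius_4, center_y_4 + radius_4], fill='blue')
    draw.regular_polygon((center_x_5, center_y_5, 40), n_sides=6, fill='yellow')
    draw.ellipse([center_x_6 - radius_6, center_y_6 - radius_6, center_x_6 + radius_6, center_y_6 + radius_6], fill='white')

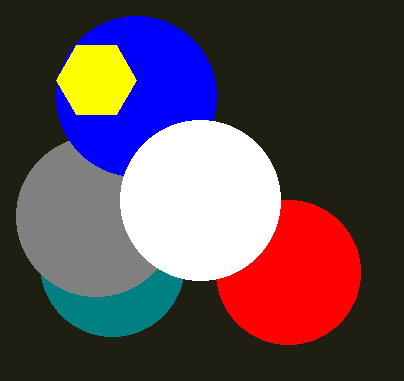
center_x_1 = 112; center_y_1 = 264; radius_1 = 72; center_x_2 = 288; center_y_2 = 272; center_x_3 = 96; center_y_3 = 216; radius_3 = 80; center_x_4 = 136; center_y_4 = 96; radius_4 = 80; center_x_5 = 96; center_y_5 = 80; center_x_6 = 200; center_y_6 = 200; radius_6 = 80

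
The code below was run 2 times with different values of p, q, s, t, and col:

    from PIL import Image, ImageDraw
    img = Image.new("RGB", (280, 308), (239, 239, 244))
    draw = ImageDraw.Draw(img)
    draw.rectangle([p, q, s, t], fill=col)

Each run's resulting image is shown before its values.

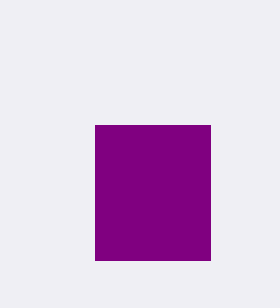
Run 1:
p = 95, q = 125, s = 210, t = 260, col = 'purple'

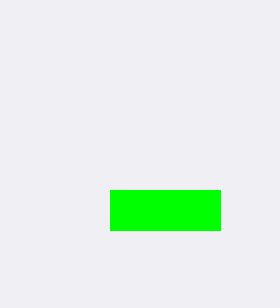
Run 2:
p = 110, q = 190, s = 220, t = 230, col = 'lime'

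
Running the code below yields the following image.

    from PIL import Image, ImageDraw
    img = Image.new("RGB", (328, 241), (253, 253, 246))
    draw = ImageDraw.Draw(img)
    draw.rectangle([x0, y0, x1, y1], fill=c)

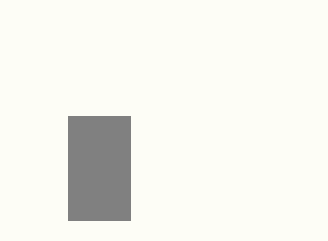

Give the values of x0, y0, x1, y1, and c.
x0 = 68
y0 = 116
x1 = 130
y1 = 220
c = 'gray'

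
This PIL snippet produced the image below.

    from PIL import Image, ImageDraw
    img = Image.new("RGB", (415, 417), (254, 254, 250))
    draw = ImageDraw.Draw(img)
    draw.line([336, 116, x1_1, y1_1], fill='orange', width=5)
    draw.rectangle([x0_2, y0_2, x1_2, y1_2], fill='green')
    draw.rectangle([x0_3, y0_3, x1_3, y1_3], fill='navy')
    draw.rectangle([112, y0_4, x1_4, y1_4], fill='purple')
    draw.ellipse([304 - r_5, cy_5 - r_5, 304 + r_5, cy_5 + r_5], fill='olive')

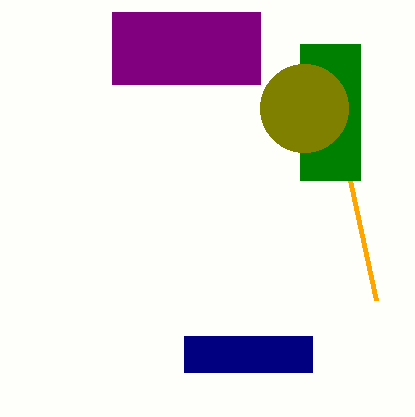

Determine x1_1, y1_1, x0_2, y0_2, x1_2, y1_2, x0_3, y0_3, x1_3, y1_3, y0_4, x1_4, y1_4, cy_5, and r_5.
x1_1 = 376, y1_1 = 300, x0_2 = 300, y0_2 = 44, x1_2 = 360, y1_2 = 180, x0_3 = 184, y0_3 = 336, x1_3 = 312, y1_3 = 372, y0_4 = 12, x1_4 = 260, y1_4 = 84, cy_5 = 108, r_5 = 44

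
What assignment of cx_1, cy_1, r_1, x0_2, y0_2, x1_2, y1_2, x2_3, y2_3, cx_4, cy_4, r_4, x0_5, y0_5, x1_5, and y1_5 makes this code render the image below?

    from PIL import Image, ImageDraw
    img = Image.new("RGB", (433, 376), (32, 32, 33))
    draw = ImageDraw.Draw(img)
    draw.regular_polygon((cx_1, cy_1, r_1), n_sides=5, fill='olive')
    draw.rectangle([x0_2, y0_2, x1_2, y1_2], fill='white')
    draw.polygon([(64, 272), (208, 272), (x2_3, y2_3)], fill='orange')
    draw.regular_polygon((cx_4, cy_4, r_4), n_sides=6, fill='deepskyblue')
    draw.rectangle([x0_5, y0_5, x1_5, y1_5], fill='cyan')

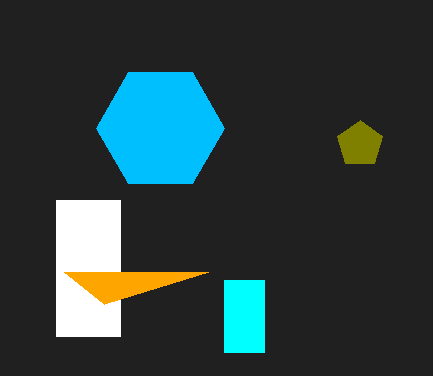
cx_1 = 360, cy_1 = 144, r_1 = 24, x0_2 = 56, y0_2 = 200, x1_2 = 120, y1_2 = 336, x2_3 = 104, y2_3 = 304, cx_4 = 160, cy_4 = 128, r_4 = 64, x0_5 = 224, y0_5 = 280, x1_5 = 264, y1_5 = 352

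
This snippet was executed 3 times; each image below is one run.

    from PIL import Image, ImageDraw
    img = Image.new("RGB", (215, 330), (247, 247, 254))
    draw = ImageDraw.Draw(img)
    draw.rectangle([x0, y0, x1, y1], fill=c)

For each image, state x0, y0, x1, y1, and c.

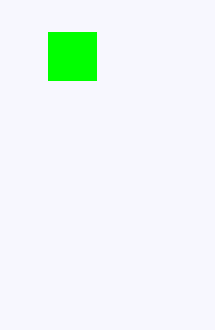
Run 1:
x0 = 48, y0 = 32, x1 = 96, y1 = 80, c = 'lime'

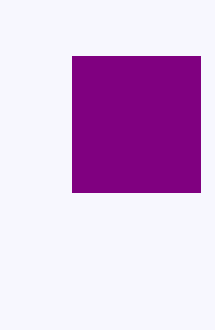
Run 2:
x0 = 72; y0 = 56; x1 = 200; y1 = 192; c = 'purple'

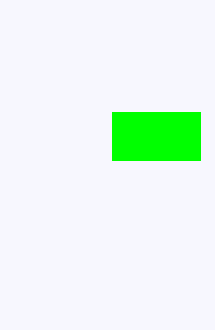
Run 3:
x0 = 112, y0 = 112, x1 = 200, y1 = 160, c = 'lime'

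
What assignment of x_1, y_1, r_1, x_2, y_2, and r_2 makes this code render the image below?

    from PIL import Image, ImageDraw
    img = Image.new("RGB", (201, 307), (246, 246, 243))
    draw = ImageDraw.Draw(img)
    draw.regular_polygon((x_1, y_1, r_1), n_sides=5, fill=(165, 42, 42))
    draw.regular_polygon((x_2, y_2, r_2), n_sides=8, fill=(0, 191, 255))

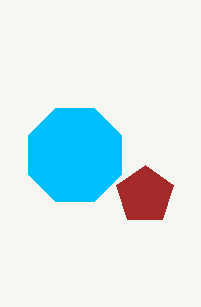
x_1 = 145; y_1 = 195; r_1 = 30; x_2 = 75; y_2 = 155; r_2 = 50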